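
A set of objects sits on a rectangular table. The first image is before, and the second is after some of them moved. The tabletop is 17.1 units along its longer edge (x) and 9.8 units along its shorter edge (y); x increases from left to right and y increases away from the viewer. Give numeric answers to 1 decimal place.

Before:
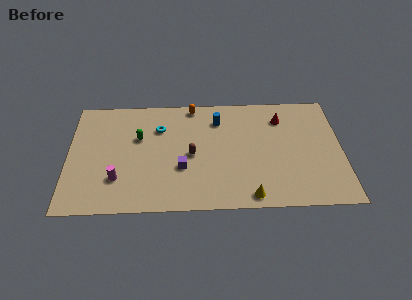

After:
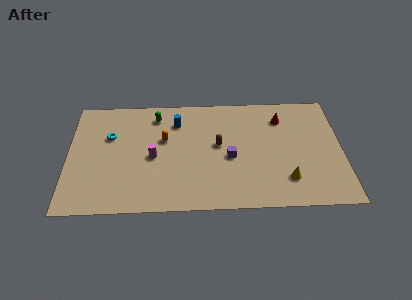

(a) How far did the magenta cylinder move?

2.8

From (3.1, 2.7) to (5.3, 4.5), the magenta cylinder covered √(2.2² + 1.8²) ≈ 2.8 units.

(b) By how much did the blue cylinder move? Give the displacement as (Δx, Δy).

(-2.6, -0.1)

From the two frames, the blue cylinder sits at roughly (9.4, 7.6) before and (6.8, 7.5) after.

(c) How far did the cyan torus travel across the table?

3.2

The cyan torus moved from about (5.7, 7.0) to (2.6, 6.4), a distance of √(3.1² + 0.6²) ≈ 3.2.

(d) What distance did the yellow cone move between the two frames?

2.6

From (11.3, 1.0) to (13.6, 2.3), the yellow cone covered √(2.3² + 1.3²) ≈ 2.6 units.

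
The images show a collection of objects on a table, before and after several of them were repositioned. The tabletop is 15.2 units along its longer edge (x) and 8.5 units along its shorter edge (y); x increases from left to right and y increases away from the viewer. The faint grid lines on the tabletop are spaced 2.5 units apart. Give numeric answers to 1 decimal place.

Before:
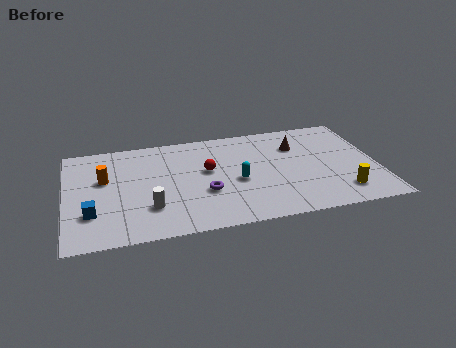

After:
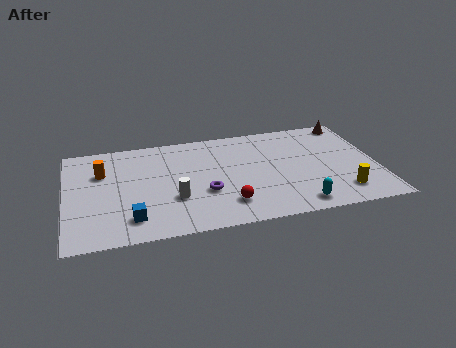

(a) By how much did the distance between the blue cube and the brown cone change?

+1.8

They were about 10.8 units apart before and 12.6 after — 1.8 units further apart.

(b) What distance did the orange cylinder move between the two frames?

0.6

The orange cylinder was near (1.9, 5.2) before and (1.8, 5.8) after, so it travelled √(0.1² + 0.6²) ≈ 0.6 units.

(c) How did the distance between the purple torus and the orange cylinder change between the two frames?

+0.4

Before: roughly 5.2 units apart; after: 5.6. That's 0.4 units further apart.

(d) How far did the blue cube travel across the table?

2.1

The blue cube moved from about (1.2, 2.5) to (3.1, 1.7), a distance of √(1.9² + 0.8²) ≈ 2.1.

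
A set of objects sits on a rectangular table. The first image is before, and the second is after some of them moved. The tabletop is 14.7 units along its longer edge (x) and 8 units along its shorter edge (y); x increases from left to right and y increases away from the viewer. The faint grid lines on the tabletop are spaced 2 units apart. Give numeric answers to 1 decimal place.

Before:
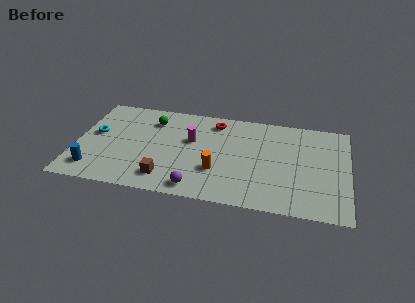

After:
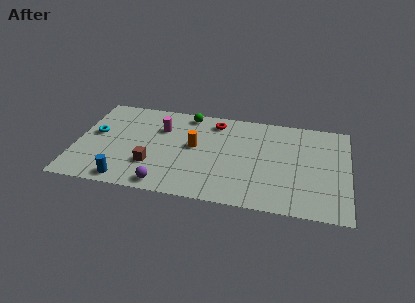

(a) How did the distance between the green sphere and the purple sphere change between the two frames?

+0.4

The distance was about 5.9 in the first image and 6.3 in the second, so they moved 0.4 units further apart.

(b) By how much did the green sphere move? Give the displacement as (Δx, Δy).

(1.9, 0.9)

From the two frames, the green sphere sits at roughly (4.0, 6.2) before and (5.9, 7.1) after.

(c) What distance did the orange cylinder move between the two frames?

2.2

The orange cylinder moved from about (7.7, 2.6) to (6.4, 4.4), a distance of √(1.3² + 1.8²) ≈ 2.2.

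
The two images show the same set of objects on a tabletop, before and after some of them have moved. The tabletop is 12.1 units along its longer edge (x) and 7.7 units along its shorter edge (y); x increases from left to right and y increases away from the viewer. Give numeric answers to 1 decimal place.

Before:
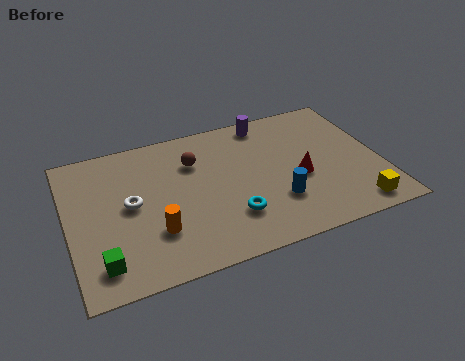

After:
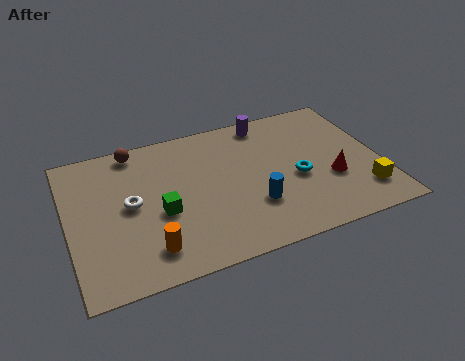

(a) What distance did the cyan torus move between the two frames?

3.0

The cyan torus was near (6.1, 2.1) before and (8.8, 3.3) after, so it travelled √(2.7² + 1.2²) ≈ 3.0 units.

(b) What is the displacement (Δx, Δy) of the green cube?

(2.4, 1.8)

The green cube started near (1.1, 1.4) and ended near (3.5, 3.2).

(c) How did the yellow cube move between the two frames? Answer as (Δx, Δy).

(0.4, 0.7)

The yellow cube started near (10.8, 1.0) and ended near (11.2, 1.7).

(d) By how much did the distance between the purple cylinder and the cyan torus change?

-1.5

Before: roughly 5.1 units apart; after: 3.6. That's 1.5 units closer together.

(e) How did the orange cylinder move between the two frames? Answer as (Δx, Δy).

(-0.3, -0.8)

From the two frames, the orange cylinder sits at roughly (3.2, 2.3) before and (2.9, 1.5) after.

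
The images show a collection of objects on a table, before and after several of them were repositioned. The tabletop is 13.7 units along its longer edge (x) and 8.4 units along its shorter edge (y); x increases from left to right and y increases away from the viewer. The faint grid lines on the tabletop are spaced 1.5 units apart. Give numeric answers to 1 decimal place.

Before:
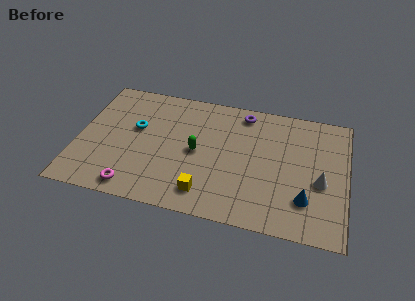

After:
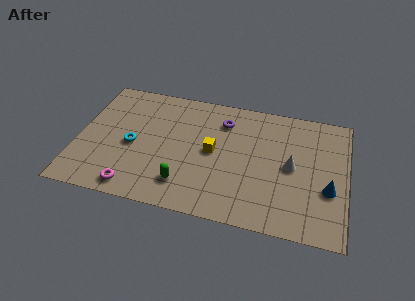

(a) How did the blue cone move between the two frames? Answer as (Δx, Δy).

(1.1, 0.9)

The blue cone started near (11.7, 2.2) and ended near (12.8, 3.1).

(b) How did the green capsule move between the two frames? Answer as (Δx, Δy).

(-0.5, -2.3)

The green capsule was at about (6.1, 4.1) and moved to about (5.6, 1.8).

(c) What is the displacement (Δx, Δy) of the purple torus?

(-1.0, -0.8)

The purple torus was at about (8.3, 7.3) and moved to about (7.3, 6.5).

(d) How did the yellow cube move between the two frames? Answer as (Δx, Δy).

(0.2, 2.8)

From the two frames, the yellow cube sits at roughly (6.7, 1.5) before and (6.9, 4.3) after.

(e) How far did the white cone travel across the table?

1.7

The white cone was near (12.4, 3.5) before and (10.9, 4.2) after, so it travelled √(1.5² + 0.7²) ≈ 1.7 units.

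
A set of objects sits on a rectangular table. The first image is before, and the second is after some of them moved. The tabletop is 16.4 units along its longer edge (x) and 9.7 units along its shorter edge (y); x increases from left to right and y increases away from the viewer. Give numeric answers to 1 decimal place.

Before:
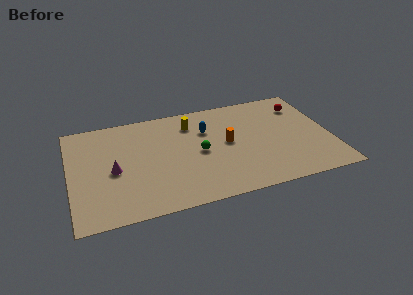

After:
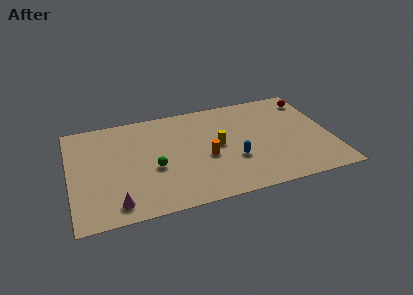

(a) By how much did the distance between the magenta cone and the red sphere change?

+1.8

Before: roughly 12.6 units apart; after: 14.4. That's 1.8 units further apart.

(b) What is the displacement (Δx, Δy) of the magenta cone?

(0.0, -3.0)

The magenta cone started near (2.7, 4.4) and ended near (2.7, 1.4).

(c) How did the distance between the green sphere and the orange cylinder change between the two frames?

+1.5

They were about 1.8 units apart before and 3.3 after — 1.5 units further apart.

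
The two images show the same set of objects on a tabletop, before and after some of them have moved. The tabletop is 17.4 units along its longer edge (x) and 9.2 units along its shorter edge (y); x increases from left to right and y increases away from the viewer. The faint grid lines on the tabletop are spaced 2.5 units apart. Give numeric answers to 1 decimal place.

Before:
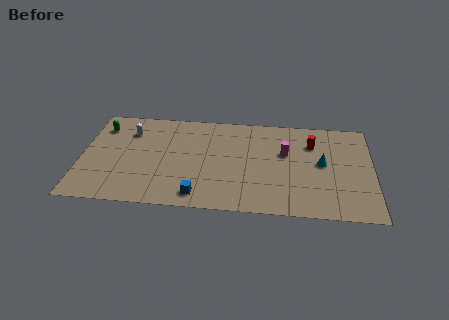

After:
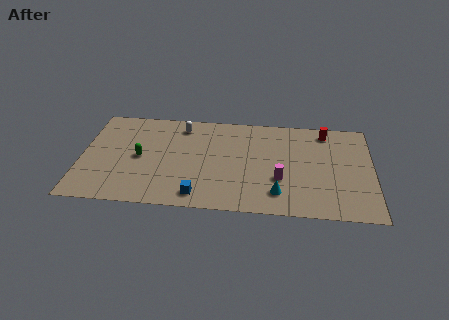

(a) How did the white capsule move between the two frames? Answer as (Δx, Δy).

(3.1, 0.8)

From the two frames, the white capsule sits at roughly (2.8, 6.9) before and (5.9, 7.7) after.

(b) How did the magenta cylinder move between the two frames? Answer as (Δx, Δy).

(-0.3, -2.5)

The magenta cylinder was at about (12.2, 5.7) and moved to about (11.9, 3.2).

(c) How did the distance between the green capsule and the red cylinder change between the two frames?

-1.1

The distance was about 12.7 in the first image and 11.6 in the second, so they moved 1.1 units closer together.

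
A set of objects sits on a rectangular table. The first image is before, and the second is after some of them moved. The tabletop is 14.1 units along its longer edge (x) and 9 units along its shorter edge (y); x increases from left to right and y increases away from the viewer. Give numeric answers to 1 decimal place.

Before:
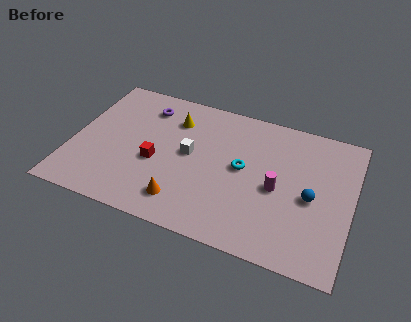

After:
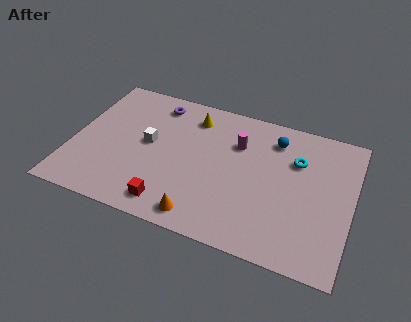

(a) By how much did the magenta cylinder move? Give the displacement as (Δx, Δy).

(-2.2, 2.2)

From the two frames, the magenta cylinder sits at roughly (10.4, 4.1) before and (8.2, 6.3) after.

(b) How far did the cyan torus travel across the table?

3.0

The cyan torus was near (8.6, 4.8) before and (11.2, 6.2) after, so it travelled √(2.6² + 1.4²) ≈ 3.0 units.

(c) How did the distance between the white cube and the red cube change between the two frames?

+1.9

The distance was about 1.9 in the first image and 3.8 in the second, so they moved 1.9 units further apart.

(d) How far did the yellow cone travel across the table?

1.0

From (4.9, 6.8) to (5.8, 7.3), the yellow cone covered √(0.9² + 0.5²) ≈ 1.0 units.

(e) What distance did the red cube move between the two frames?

2.6

From (4.3, 3.7) to (5.3, 1.3), the red cube covered √(1.0² + 2.4²) ≈ 2.6 units.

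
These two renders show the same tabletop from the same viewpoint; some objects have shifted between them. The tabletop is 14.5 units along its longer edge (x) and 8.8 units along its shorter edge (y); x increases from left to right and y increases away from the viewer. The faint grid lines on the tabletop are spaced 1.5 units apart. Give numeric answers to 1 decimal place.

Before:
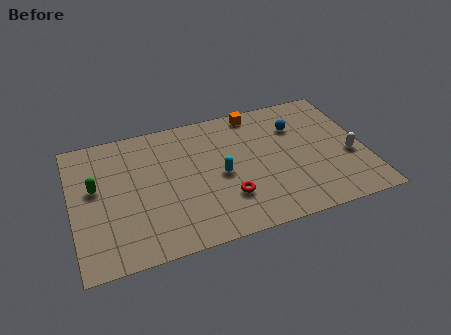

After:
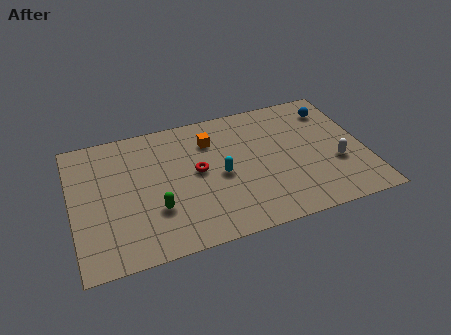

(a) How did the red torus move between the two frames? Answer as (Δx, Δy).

(-1.3, 2.2)

From the two frames, the red torus sits at roughly (7.5, 2.5) before and (6.2, 4.7) after.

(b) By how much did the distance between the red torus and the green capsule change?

-3.9

They were about 6.8 units apart before and 2.9 after — 3.9 units closer together.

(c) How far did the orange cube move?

2.7

The orange cube was near (9.4, 7.9) before and (7.0, 6.6) after, so it travelled √(2.4² + 1.3²) ≈ 2.7 units.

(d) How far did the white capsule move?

0.8

The white capsule moved from about (13.7, 3.5) to (13.0, 3.2), a distance of √(0.7² + 0.3²) ≈ 0.8.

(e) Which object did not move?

the cyan capsule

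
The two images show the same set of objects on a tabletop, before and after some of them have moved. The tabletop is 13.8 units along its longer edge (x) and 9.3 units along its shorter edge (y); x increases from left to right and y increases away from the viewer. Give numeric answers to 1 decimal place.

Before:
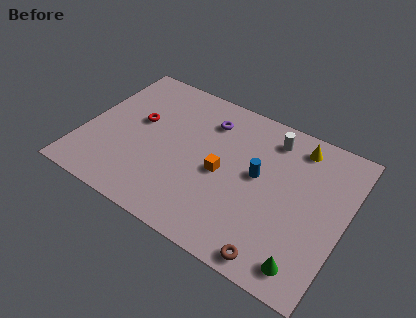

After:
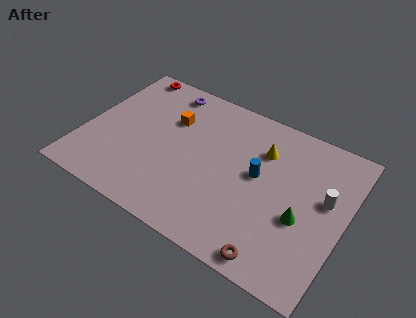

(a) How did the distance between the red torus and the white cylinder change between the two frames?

+4.4

Before: roughly 7.2 units apart; after: 11.6. That's 4.4 units further apart.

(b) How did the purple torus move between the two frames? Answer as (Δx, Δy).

(-2.5, 0.9)

From the two frames, the purple torus sits at roughly (6.2, 7.2) before and (3.7, 8.1) after.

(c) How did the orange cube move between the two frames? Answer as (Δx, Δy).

(-3.1, 2.0)

The orange cube was at about (7.4, 4.3) and moved to about (4.3, 6.3).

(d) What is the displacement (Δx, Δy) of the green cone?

(-0.6, 2.4)

From the two frames, the green cone sits at roughly (12.3, 1.3) before and (11.7, 3.7) after.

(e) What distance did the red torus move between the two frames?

3.3

From (2.7, 5.4) to (1.5, 8.5), the red torus covered √(1.2² + 3.1²) ≈ 3.3 units.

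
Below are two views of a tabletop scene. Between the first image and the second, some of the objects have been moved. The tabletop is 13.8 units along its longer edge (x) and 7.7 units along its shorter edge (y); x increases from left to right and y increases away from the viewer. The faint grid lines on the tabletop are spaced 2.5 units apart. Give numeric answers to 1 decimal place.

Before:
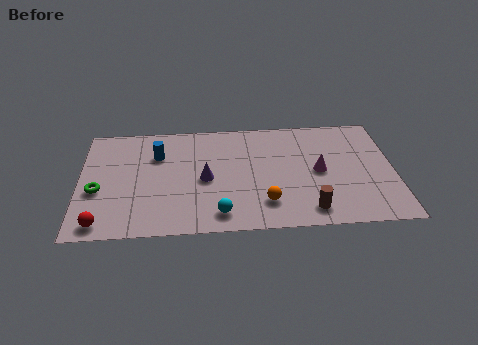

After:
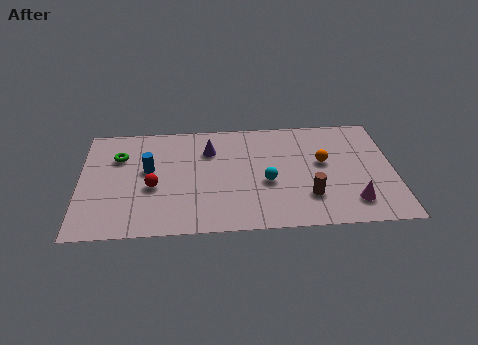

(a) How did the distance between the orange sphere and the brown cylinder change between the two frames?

+0.4

The distance was about 2.0 in the first image and 2.4 in the second, so they moved 0.4 units further apart.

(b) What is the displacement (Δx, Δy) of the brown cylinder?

(0.0, 0.9)

From the two frames, the brown cylinder sits at roughly (10.0, 1.2) before and (10.0, 2.1) after.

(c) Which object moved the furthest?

the orange sphere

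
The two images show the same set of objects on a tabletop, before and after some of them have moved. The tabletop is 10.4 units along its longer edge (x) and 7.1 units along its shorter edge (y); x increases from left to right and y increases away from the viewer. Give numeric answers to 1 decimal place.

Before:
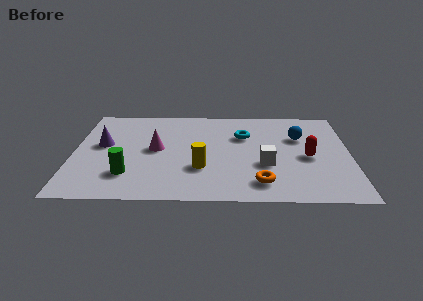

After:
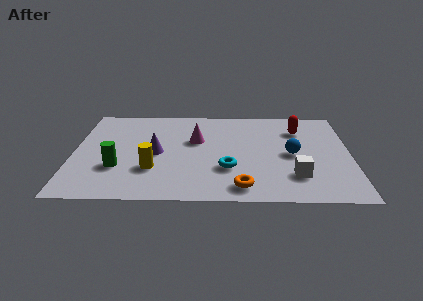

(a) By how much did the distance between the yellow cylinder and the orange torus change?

+1.1

They were about 2.4 units apart before and 3.5 after — 1.1 units further apart.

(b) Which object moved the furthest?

the cyan torus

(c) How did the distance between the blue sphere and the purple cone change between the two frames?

-2.3

They were about 7.4 units apart before and 5.1 after — 2.3 units closer together.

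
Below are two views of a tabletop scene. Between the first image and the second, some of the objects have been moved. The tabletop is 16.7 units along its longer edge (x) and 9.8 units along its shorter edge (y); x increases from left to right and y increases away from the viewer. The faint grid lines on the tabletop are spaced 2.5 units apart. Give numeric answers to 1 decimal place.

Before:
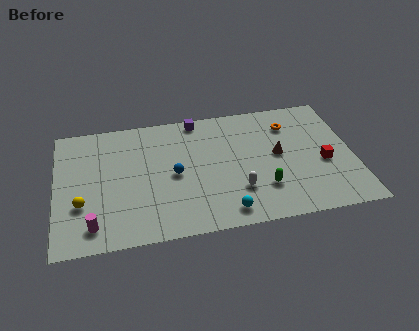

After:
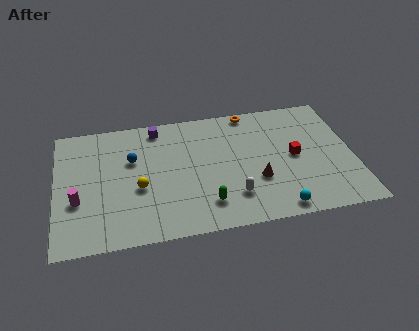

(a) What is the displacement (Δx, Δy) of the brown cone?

(-1.3, -1.8)

From the two frames, the brown cone sits at roughly (12.5, 5.2) before and (11.2, 3.4) after.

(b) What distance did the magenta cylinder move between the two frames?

2.2

The magenta cylinder moved from about (2.0, 1.6) to (1.2, 3.6), a distance of √(0.8² + 2.0²) ≈ 2.2.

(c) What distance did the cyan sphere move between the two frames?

2.9

The cyan sphere was near (9.3, 1.3) before and (12.2, 1.0) after, so it travelled √(2.9² + 0.3²) ≈ 2.9 units.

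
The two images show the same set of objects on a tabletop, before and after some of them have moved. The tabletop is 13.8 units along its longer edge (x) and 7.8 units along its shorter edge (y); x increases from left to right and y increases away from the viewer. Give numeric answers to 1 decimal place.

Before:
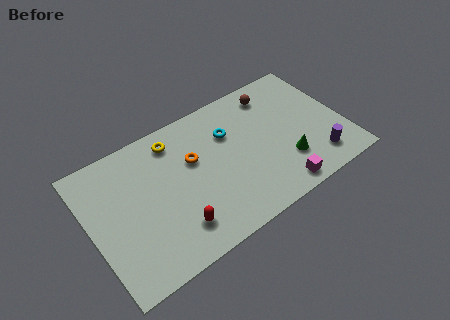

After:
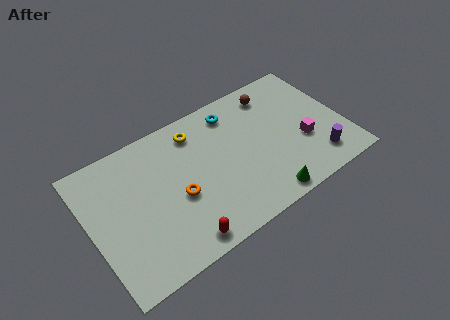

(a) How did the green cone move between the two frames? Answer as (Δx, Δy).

(-1.5, -1.4)

The green cone started near (10.4, 2.2) and ended near (8.9, 0.8).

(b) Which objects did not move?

the purple cylinder and the brown sphere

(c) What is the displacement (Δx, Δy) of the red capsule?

(0.1, -0.8)

From the two frames, the red capsule sits at roughly (4.2, 1.7) before and (4.3, 0.9) after.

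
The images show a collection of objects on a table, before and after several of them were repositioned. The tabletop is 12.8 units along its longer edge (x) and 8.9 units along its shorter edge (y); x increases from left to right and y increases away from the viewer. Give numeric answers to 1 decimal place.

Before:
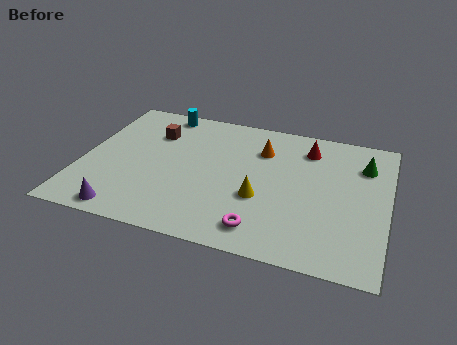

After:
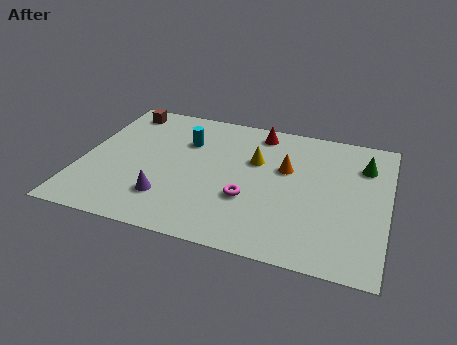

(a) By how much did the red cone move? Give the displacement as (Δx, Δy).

(-2.1, 0.6)

The red cone started near (9.3, 7.1) and ended near (7.2, 7.7).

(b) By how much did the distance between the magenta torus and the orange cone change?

-2.3

They were about 5.1 units apart before and 2.8 after — 2.3 units closer together.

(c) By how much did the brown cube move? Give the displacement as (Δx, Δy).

(-1.5, 1.3)

The brown cube started near (2.8, 6.4) and ended near (1.3, 7.7).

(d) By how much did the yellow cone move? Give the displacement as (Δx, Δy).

(-0.4, 2.4)

The yellow cone was at about (7.6, 3.3) and moved to about (7.2, 5.7).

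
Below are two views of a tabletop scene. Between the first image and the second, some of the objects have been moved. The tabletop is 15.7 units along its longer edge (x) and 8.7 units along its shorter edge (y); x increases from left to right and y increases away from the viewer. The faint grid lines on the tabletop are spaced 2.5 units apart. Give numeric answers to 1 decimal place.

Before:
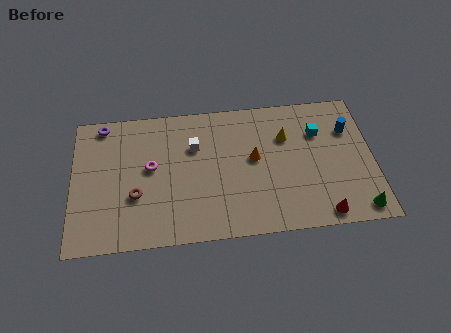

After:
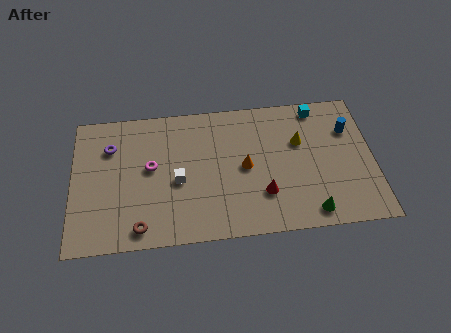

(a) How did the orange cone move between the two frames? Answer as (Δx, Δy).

(-0.5, -0.5)

The orange cone was at about (9.5, 4.8) and moved to about (9.0, 4.3).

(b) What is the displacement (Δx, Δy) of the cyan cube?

(0.0, 1.6)

The cyan cube was at about (12.9, 6.1) and moved to about (12.9, 7.7).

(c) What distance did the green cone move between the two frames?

2.5

From (14.8, 1.0) to (12.3, 1.1), the green cone covered √(2.5² + 0.1²) ≈ 2.5 units.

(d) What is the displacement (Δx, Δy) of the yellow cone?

(0.7, -0.4)

The yellow cone was at about (11.2, 6.0) and moved to about (11.9, 5.6).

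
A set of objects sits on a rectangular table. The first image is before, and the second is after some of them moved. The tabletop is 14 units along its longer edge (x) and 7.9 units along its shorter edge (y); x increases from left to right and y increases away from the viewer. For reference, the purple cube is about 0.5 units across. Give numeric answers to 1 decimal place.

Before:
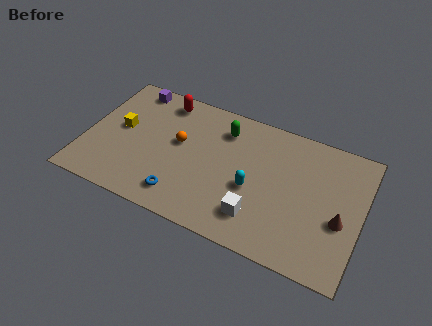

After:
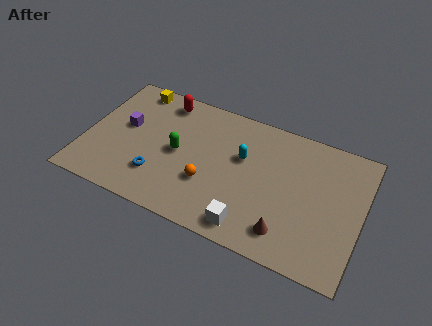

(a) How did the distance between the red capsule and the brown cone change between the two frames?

-1.4

The distance was about 10.1 in the first image and 8.7 in the second, so they moved 1.4 units closer together.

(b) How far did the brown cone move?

3.0

The brown cone moved from about (13.0, 3.2) to (10.5, 1.5), a distance of √(2.5² + 1.7²) ≈ 3.0.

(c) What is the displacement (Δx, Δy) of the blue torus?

(-1.3, 0.7)

The blue torus started near (5.2, 1.4) and ended near (3.9, 2.1).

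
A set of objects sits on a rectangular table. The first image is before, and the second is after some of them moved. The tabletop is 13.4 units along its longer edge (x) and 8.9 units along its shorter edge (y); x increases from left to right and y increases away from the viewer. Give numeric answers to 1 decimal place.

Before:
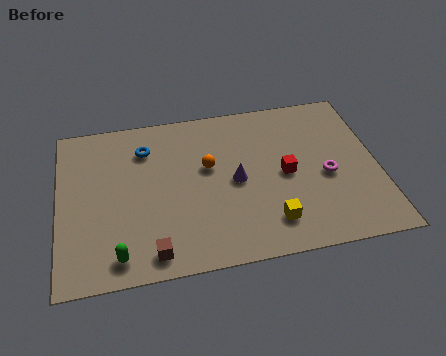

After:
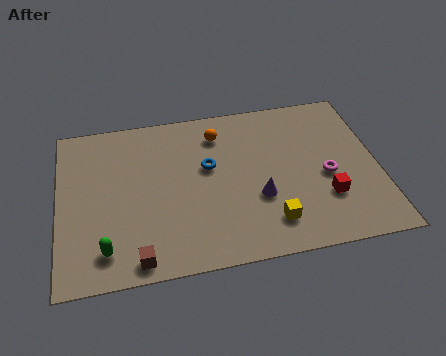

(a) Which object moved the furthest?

the blue torus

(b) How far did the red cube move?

2.3

The red cube was near (9.5, 4.3) before and (11.1, 2.7) after, so it travelled √(1.6² + 1.6²) ≈ 2.3 units.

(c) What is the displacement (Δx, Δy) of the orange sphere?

(0.5, 1.8)

The orange sphere was at about (6.3, 5.3) and moved to about (6.8, 7.1).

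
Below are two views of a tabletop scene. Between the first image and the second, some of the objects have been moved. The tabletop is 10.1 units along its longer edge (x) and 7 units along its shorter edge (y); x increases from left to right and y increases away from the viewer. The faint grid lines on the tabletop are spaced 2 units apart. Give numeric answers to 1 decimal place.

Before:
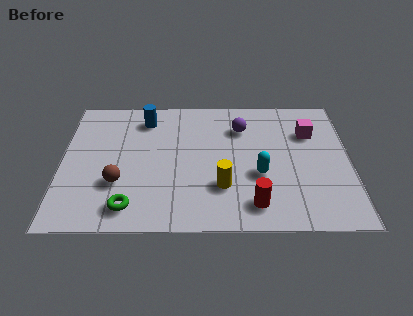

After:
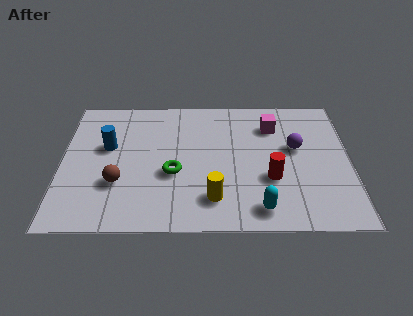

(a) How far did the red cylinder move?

1.4

The red cylinder was near (6.7, 1.2) before and (7.3, 2.5) after, so it travelled √(0.6² + 1.3²) ≈ 1.4 units.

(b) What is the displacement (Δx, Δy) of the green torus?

(1.5, 1.7)

The green torus started near (2.4, 1.1) and ended near (3.9, 2.8).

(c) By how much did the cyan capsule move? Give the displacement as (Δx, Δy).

(0.0, -1.7)

The cyan capsule started near (6.9, 2.7) and ended near (6.9, 1.0).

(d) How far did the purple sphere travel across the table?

2.2

The purple sphere was near (6.3, 5.2) before and (8.2, 4.1) after, so it travelled √(1.9² + 1.1²) ≈ 2.2 units.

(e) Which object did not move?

the brown sphere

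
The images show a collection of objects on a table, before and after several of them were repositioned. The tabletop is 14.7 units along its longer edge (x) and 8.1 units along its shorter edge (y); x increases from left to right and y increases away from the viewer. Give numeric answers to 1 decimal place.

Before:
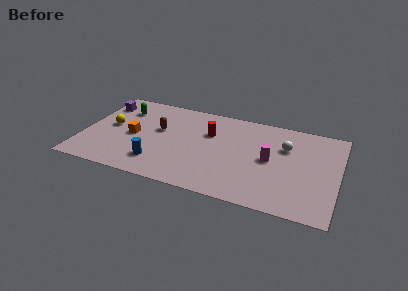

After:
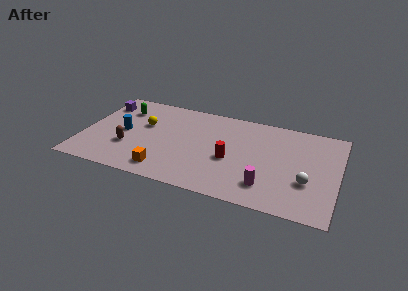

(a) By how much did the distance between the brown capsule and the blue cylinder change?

-1.6

The distance was about 3.0 in the first image and 1.4 in the second, so they moved 1.6 units closer together.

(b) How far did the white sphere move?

3.0

The white sphere moved from about (11.6, 5.5) to (13.0, 2.8), a distance of √(1.4² + 2.7²) ≈ 3.0.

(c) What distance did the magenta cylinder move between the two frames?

2.3

The magenta cylinder was near (10.8, 4.1) before and (10.8, 1.8) after, so it travelled √(0.0² + 2.3²) ≈ 2.3 units.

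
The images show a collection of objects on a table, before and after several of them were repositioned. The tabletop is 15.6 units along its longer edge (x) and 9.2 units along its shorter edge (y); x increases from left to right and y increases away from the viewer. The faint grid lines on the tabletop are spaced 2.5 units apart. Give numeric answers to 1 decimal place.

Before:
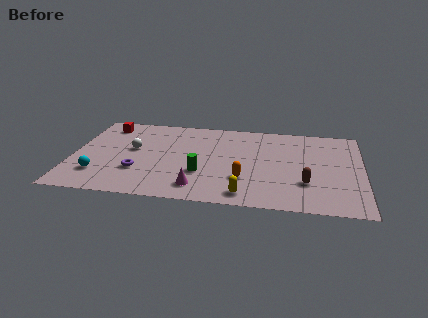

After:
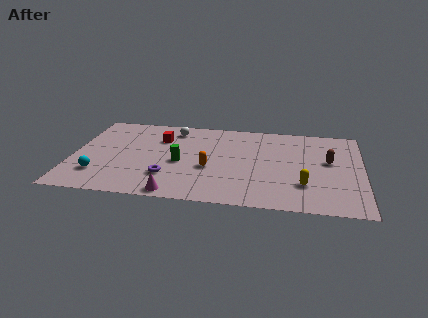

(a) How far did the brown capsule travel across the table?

2.8

From (12.6, 2.8) to (13.8, 5.3), the brown capsule covered √(1.2² + 2.5²) ≈ 2.8 units.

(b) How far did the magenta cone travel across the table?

1.4

The magenta cone was near (6.9, 1.6) before and (5.7, 0.8) after, so it travelled √(1.2² + 0.8²) ≈ 1.4 units.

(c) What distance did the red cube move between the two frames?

3.2

The red cube was near (1.6, 7.7) before and (4.6, 6.6) after, so it travelled √(3.0² + 1.1²) ≈ 3.2 units.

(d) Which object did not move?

the cyan sphere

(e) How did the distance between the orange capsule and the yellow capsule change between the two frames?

+3.6

The distance was about 1.6 in the first image and 5.2 in the second, so they moved 3.6 units further apart.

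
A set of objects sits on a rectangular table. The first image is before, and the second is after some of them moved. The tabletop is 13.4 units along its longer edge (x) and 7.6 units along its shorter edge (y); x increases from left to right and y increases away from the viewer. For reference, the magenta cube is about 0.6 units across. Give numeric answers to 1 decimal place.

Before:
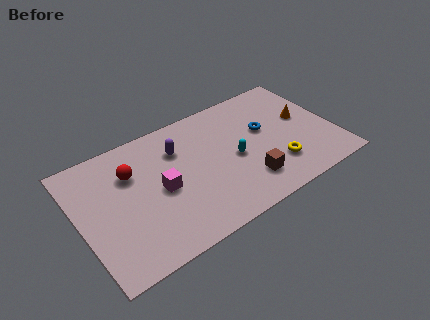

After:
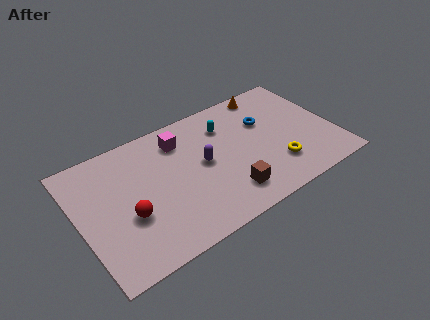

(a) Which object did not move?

the yellow torus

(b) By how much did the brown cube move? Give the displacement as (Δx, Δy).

(-1.1, -0.2)

The brown cube was at about (8.5, 1.8) and moved to about (7.4, 1.6).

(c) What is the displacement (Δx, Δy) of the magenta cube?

(1.4, 2.4)

The magenta cube started near (4.2, 3.6) and ended near (5.6, 6.0).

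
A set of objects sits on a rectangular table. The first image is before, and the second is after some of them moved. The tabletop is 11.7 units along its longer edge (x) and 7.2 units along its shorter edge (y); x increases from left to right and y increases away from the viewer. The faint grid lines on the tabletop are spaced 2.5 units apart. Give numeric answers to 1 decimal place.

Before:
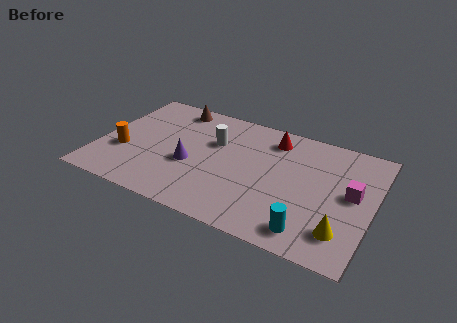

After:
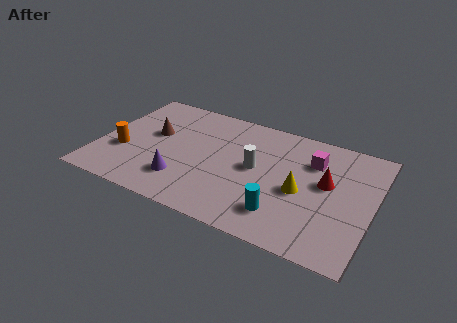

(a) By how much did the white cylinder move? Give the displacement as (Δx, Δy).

(1.9, -0.9)

The white cylinder started near (4.8, 4.7) and ended near (6.7, 3.8).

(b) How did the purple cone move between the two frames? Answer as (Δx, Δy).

(-0.2, -1.1)

The purple cone was at about (4.0, 2.9) and moved to about (3.8, 1.8).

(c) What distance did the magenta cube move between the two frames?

2.2

The magenta cube moved from about (10.8, 3.9) to (9.0, 5.2), a distance of √(1.8² + 1.3²) ≈ 2.2.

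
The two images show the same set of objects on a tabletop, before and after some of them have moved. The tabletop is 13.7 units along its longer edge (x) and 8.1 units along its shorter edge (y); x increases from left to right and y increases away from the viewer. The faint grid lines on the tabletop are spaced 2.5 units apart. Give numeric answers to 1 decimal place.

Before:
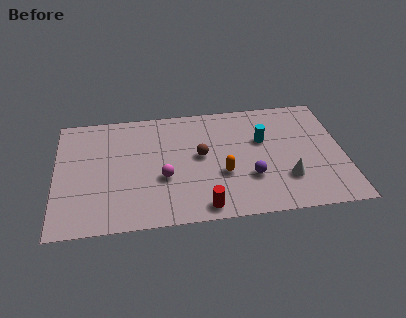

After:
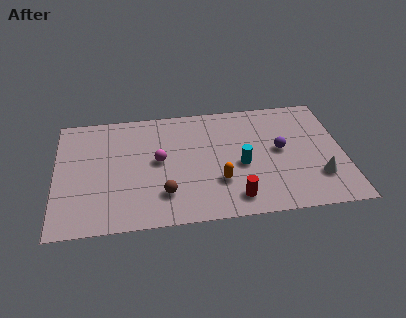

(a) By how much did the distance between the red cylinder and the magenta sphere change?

+1.8

Before: roughly 2.8 units apart; after: 4.6. That's 1.8 units further apart.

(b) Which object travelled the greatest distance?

the brown sphere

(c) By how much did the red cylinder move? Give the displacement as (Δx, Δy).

(1.5, 0.4)

The red cylinder was at about (6.9, 0.9) and moved to about (8.4, 1.3).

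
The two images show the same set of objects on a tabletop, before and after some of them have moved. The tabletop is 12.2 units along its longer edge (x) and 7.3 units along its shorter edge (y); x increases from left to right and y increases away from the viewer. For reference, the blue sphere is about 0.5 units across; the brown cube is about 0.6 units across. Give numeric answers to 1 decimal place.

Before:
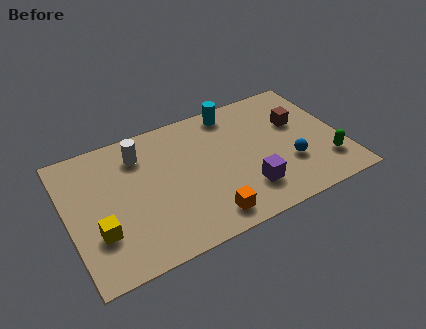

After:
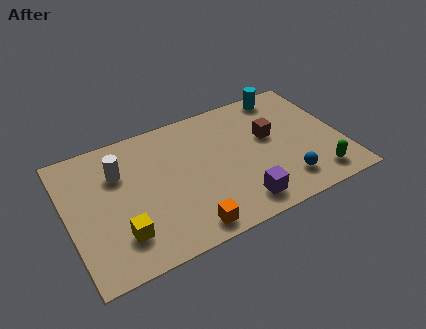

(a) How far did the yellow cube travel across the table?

1.0

From (1.2, 2.3) to (2.1, 1.8), the yellow cube covered √(0.9² + 0.5²) ≈ 1.0 units.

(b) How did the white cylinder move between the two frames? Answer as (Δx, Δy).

(-1.0, -0.6)

The white cylinder started near (3.4, 5.7) and ended near (2.4, 5.1).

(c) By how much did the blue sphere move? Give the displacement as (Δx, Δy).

(-0.3, -0.9)

The blue sphere was at about (9.7, 2.4) and moved to about (9.4, 1.5).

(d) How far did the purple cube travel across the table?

0.7

The purple cube moved from about (7.7, 1.8) to (7.3, 1.2), a distance of √(0.4² + 0.6²) ≈ 0.7.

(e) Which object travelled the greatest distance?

the cyan cylinder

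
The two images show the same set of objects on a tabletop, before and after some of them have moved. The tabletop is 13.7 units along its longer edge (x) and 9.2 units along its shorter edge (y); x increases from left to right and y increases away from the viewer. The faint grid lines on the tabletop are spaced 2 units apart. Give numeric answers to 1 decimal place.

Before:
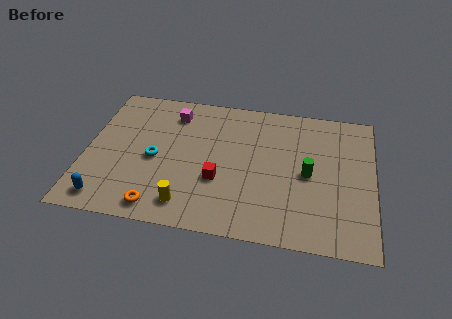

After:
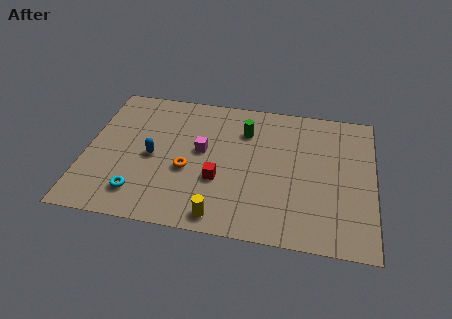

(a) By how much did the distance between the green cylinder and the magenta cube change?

-4.6

Before: roughly 7.2 units apart; after: 2.6. That's 4.6 units closer together.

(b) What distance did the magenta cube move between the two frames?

2.7

The magenta cube was near (4.0, 7.4) before and (5.5, 5.1) after, so it travelled √(1.5² + 2.3²) ≈ 2.7 units.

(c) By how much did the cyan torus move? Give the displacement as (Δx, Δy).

(-0.6, -2.4)

From the two frames, the cyan torus sits at roughly (3.3, 4.2) before and (2.7, 1.8) after.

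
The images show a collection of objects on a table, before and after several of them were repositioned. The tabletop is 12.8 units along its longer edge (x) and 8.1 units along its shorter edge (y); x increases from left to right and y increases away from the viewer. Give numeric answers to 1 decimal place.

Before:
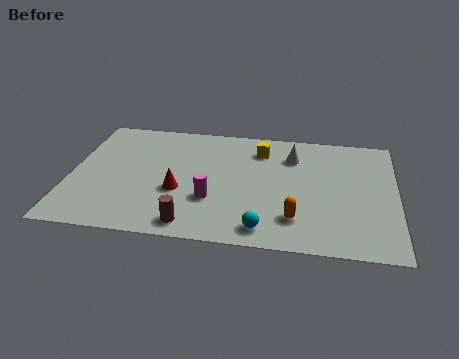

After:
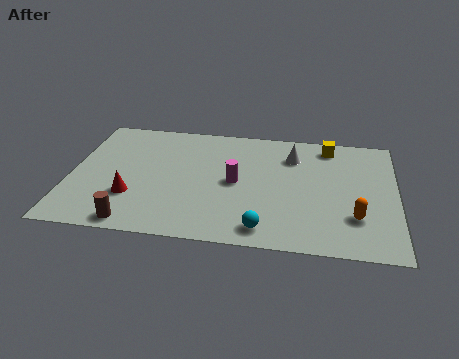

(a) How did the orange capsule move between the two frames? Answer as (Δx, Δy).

(2.3, 0.4)

From the two frames, the orange capsule sits at roughly (8.9, 1.9) before and (11.2, 2.3) after.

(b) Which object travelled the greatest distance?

the yellow cube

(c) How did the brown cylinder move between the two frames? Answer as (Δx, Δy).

(-2.2, -0.2)

The brown cylinder was at about (4.9, 1.0) and moved to about (2.7, 0.8).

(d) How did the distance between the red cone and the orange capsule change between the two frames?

+3.9

The distance was about 4.8 in the first image and 8.7 in the second, so they moved 3.9 units further apart.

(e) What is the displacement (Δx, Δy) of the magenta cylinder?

(0.9, 1.3)

From the two frames, the magenta cylinder sits at roughly (5.6, 2.7) before and (6.5, 4.0) after.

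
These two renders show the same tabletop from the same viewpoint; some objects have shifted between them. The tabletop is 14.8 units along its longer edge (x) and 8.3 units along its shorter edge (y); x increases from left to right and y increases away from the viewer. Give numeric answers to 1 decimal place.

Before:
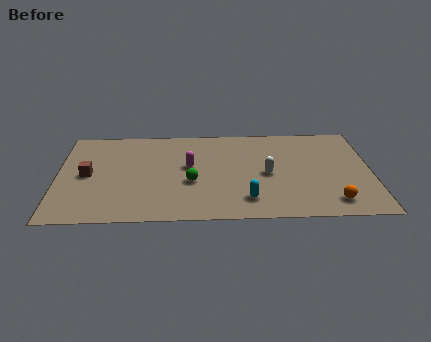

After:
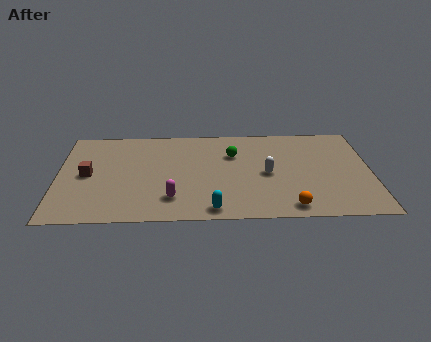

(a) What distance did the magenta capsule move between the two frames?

2.9

The magenta capsule moved from about (6.2, 4.7) to (5.4, 1.9), a distance of √(0.8² + 2.8²) ≈ 2.9.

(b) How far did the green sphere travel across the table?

3.1

The green sphere was near (6.3, 3.3) before and (8.3, 5.7) after, so it travelled √(2.0² + 2.4²) ≈ 3.1 units.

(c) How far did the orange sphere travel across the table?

2.0

From (12.9, 1.4) to (10.9, 1.0), the orange sphere covered √(2.0² + 0.4²) ≈ 2.0 units.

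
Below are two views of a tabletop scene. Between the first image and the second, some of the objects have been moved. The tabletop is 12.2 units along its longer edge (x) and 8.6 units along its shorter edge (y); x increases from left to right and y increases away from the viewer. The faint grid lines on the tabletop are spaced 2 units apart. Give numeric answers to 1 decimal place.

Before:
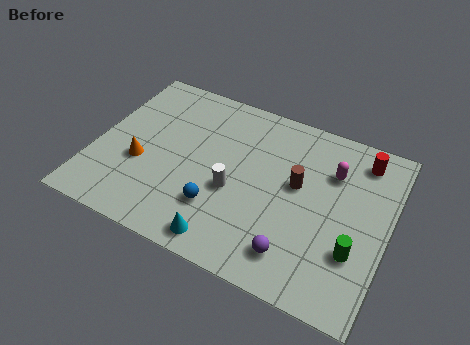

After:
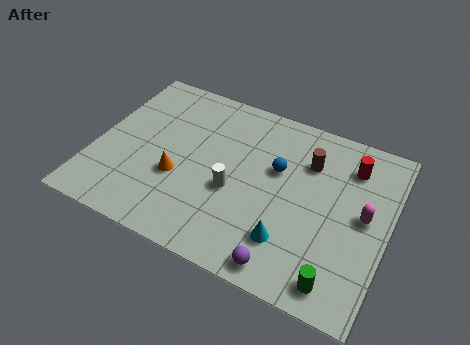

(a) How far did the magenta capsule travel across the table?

2.2

From (9.7, 6.1) to (11.2, 4.5), the magenta capsule covered √(1.5² + 1.6²) ≈ 2.2 units.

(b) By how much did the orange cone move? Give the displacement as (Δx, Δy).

(1.6, -0.1)

The orange cone started near (2.0, 3.3) and ended near (3.6, 3.2).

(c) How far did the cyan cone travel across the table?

2.7

The cyan cone was near (5.9, 1.0) before and (8.4, 2.1) after, so it travelled √(2.5² + 1.1²) ≈ 2.7 units.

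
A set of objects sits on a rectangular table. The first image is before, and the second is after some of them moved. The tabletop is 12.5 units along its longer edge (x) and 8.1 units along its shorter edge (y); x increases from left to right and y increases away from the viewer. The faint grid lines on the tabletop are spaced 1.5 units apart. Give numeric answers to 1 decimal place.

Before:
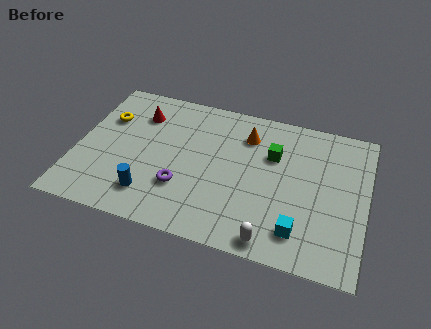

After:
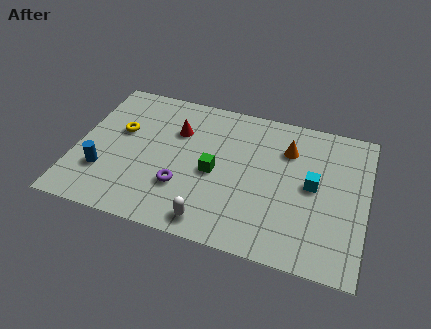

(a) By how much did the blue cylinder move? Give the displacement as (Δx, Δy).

(-2.1, 0.7)

The blue cylinder was at about (3.4, 1.7) and moved to about (1.3, 2.4).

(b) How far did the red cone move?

1.8

The red cone was near (2.5, 6.1) before and (4.2, 5.6) after, so it travelled √(1.7² + 0.5²) ≈ 1.8 units.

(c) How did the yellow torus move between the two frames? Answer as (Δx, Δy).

(0.7, -0.6)

The yellow torus started near (1.1, 5.5) and ended near (1.8, 4.9).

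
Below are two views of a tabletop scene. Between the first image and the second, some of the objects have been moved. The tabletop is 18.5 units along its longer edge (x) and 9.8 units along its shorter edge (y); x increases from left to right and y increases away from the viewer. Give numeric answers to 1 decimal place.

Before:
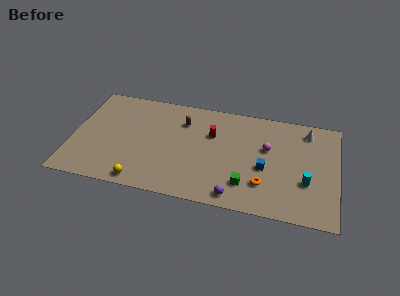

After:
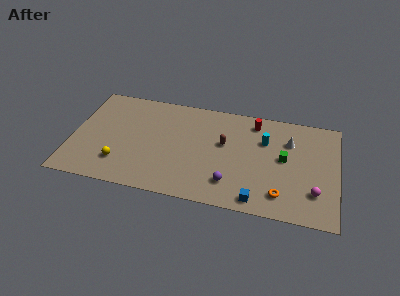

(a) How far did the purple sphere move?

1.2

The purple sphere was near (11.6, 1.1) before and (11.2, 2.2) after, so it travelled √(0.4² + 1.1²) ≈ 1.2 units.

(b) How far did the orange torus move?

1.4

The orange torus moved from about (13.5, 2.6) to (14.7, 1.9), a distance of √(1.2² + 0.7²) ≈ 1.4.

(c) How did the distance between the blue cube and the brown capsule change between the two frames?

-1.4

Before: roughly 6.7 units apart; after: 5.3. That's 1.4 units closer together.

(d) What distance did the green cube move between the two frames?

3.9

The green cube was near (12.3, 2.3) before and (14.8, 5.3) after, so it travelled √(2.5² + 3.0²) ≈ 3.9 units.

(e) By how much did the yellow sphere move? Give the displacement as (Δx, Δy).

(-1.6, 1.4)

From the two frames, the yellow sphere sits at roughly (5.1, 1.0) before and (3.5, 2.4) after.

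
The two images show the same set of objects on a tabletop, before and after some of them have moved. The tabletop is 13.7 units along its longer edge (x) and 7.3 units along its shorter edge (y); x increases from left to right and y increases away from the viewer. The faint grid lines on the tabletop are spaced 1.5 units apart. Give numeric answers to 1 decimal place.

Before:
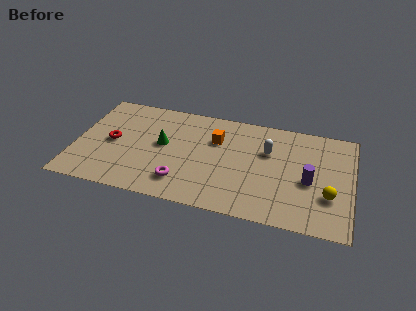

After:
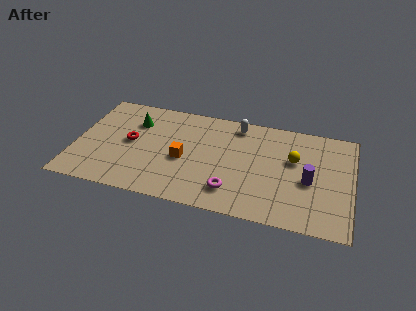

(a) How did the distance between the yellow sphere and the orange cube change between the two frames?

-0.7

The distance was about 6.3 in the first image and 5.6 in the second, so they moved 0.7 units closer together.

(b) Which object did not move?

the purple cylinder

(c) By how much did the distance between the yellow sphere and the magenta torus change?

-3.1

They were about 7.2 units apart before and 4.1 after — 3.1 units closer together.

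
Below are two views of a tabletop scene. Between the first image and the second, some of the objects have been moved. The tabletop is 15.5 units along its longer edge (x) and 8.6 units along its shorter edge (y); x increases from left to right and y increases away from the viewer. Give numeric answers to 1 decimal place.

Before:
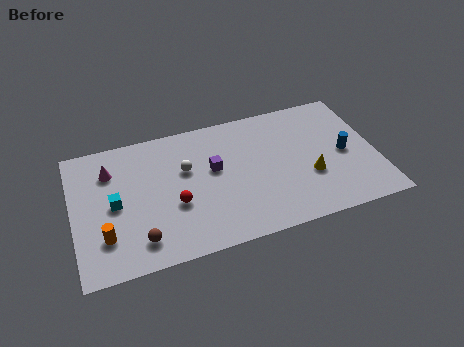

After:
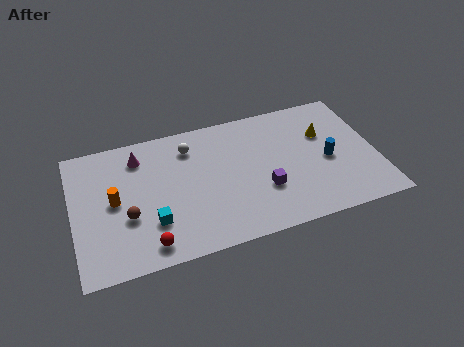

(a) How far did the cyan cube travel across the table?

2.5

From (2.1, 4.2) to (3.9, 2.5), the cyan cube covered √(1.8² + 1.7²) ≈ 2.5 units.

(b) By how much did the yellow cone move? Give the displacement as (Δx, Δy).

(1.0, 2.6)

From the two frames, the yellow cone sits at roughly (12.0, 3.1) before and (13.0, 5.7) after.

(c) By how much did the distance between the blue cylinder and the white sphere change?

-0.7

The distance was about 8.2 in the first image and 7.5 in the second, so they moved 0.7 units closer together.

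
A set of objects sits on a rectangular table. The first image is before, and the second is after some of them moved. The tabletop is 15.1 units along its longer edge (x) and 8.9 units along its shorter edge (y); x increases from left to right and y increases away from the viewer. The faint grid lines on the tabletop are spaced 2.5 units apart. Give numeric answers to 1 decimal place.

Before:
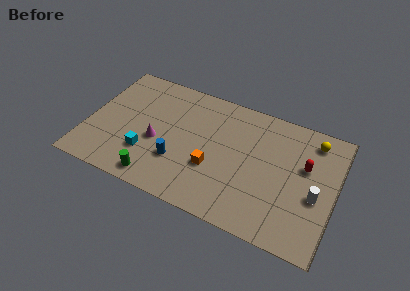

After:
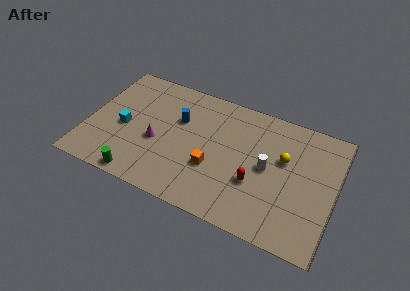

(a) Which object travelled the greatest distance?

the red capsule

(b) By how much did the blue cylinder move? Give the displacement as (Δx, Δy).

(-0.3, 3.0)

The blue cylinder started near (5.7, 2.8) and ended near (5.4, 5.8).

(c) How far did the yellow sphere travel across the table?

2.6

From (13.5, 7.5) to (11.9, 5.5), the yellow sphere covered √(1.6² + 2.0²) ≈ 2.6 units.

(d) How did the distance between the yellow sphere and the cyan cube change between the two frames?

-1.1

They were about 10.9 units apart before and 9.8 after — 1.1 units closer together.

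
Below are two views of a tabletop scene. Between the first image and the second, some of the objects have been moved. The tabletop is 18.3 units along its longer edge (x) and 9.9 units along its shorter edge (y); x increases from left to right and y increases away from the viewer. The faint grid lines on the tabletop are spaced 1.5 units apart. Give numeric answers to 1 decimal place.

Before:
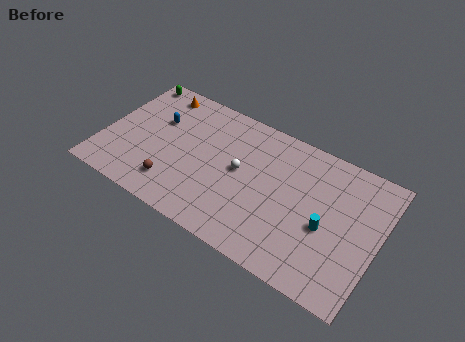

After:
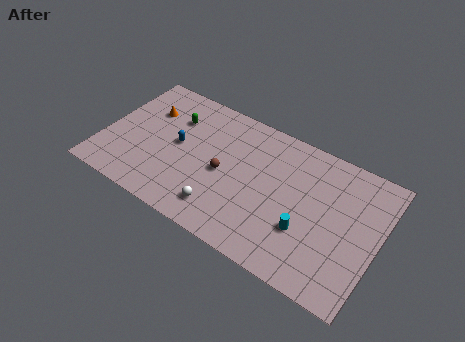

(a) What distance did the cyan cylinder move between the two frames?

1.5

The cyan cylinder was near (15.0, 4.2) before and (13.8, 3.3) after, so it travelled √(1.2² + 0.9²) ≈ 1.5 units.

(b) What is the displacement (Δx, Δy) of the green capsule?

(3.2, -1.8)

The green capsule started near (1.1, 8.9) and ended near (4.3, 7.1).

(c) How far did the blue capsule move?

2.0

The blue capsule was near (3.3, 6.4) before and (4.9, 5.2) after, so it travelled √(1.6² + 1.2²) ≈ 2.0 units.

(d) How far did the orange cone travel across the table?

1.7

From (2.9, 8.6) to (2.5, 6.9), the orange cone covered √(0.4² + 1.7²) ≈ 1.7 units.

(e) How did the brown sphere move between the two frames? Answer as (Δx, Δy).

(3.0, 2.5)

The brown sphere started near (5.1, 2.1) and ended near (8.1, 4.6).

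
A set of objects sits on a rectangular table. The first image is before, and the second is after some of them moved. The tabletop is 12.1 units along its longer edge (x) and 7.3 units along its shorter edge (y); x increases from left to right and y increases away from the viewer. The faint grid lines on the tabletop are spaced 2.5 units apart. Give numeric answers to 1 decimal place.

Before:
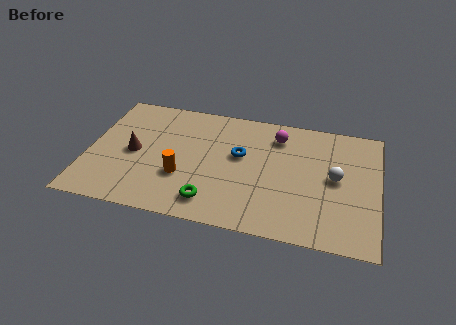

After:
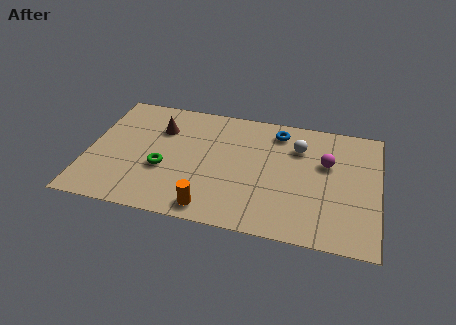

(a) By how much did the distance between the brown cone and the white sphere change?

-2.6

They were about 8.4 units apart before and 5.8 after — 2.6 units closer together.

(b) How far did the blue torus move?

2.3

The blue torus was near (6.3, 4.3) before and (7.8, 6.1) after, so it travelled √(1.5² + 1.8²) ≈ 2.3 units.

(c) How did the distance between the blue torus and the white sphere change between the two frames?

-2.8

The distance was about 4.0 in the first image and 1.2 in the second, so they moved 2.8 units closer together.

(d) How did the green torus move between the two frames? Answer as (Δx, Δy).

(-2.1, 1.5)

The green torus started near (5.3, 1.3) and ended near (3.2, 2.8).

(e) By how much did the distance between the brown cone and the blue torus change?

+0.5

The distance was about 4.5 in the first image and 5.0 in the second, so they moved 0.5 units further apart.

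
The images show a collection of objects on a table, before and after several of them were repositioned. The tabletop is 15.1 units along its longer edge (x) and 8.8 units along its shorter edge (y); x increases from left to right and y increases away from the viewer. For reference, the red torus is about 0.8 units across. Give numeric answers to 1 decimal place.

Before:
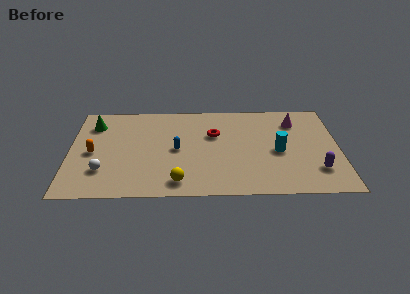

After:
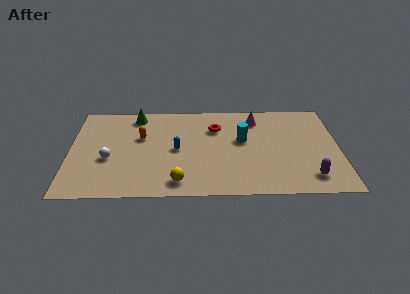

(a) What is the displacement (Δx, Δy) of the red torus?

(0.1, 0.6)

From the two frames, the red torus sits at roughly (8.1, 5.7) before and (8.2, 6.3) after.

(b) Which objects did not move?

the yellow sphere and the blue capsule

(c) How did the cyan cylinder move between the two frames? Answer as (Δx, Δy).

(-2.0, 1.1)

The cyan cylinder was at about (11.7, 4.0) and moved to about (9.7, 5.1).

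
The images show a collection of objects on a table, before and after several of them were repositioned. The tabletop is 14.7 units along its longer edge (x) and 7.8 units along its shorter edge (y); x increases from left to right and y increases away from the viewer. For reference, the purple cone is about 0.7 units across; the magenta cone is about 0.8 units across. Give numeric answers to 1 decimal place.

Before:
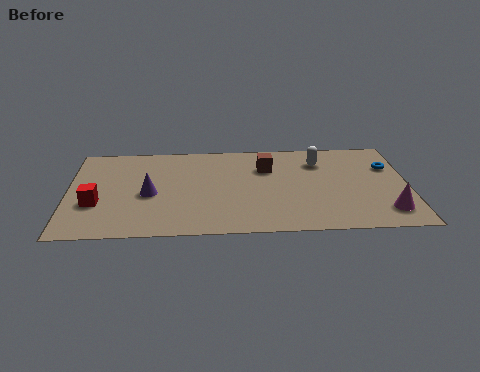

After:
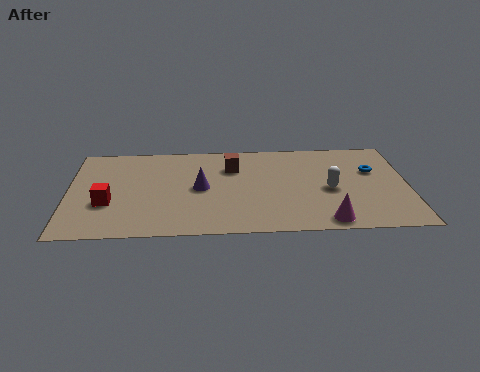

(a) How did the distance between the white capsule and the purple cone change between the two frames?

-2.2

The distance was about 7.8 in the first image and 5.6 in the second, so they moved 2.2 units closer together.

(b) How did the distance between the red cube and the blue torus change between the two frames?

-1.2

They were about 12.9 units apart before and 11.7 after — 1.2 units closer together.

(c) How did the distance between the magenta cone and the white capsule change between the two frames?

-2.5

Before: roughly 5.1 units apart; after: 2.6. That's 2.5 units closer together.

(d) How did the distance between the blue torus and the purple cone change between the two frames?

-3.0

Before: roughly 10.6 units apart; after: 7.6. That's 3.0 units closer together.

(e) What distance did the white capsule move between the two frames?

2.4

The white capsule was near (10.9, 5.9) before and (11.3, 3.5) after, so it travelled √(0.4² + 2.4²) ≈ 2.4 units.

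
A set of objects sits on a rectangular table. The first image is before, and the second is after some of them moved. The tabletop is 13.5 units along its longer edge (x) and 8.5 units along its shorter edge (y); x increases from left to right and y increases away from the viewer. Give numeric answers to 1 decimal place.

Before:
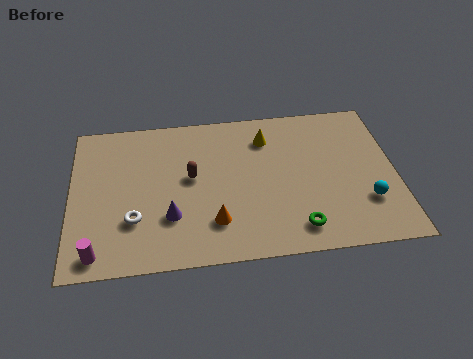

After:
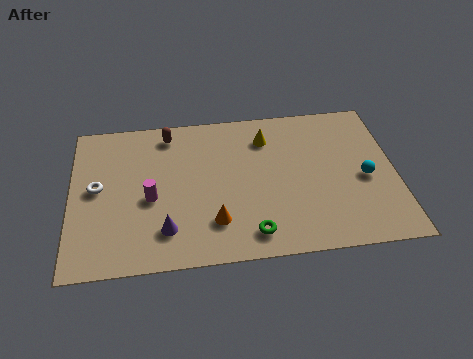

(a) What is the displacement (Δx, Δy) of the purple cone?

(-0.2, -0.7)

The purple cone started near (4.1, 2.6) and ended near (3.9, 1.9).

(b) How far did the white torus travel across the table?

2.4

From (2.6, 2.6) to (1.1, 4.5), the white torus covered √(1.5² + 1.9²) ≈ 2.4 units.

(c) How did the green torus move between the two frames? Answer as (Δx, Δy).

(-1.9, -0.1)

The green torus was at about (9.3, 1.4) and moved to about (7.4, 1.3).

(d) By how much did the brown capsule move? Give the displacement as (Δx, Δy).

(-0.9, 2.6)

The brown capsule was at about (5.0, 4.7) and moved to about (4.1, 7.3).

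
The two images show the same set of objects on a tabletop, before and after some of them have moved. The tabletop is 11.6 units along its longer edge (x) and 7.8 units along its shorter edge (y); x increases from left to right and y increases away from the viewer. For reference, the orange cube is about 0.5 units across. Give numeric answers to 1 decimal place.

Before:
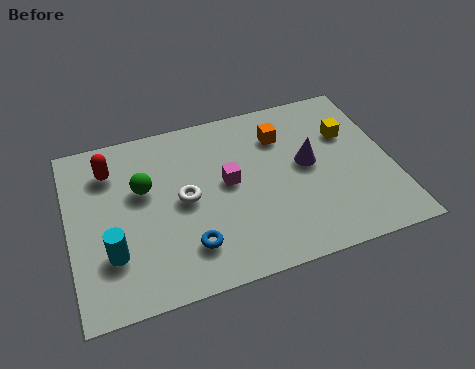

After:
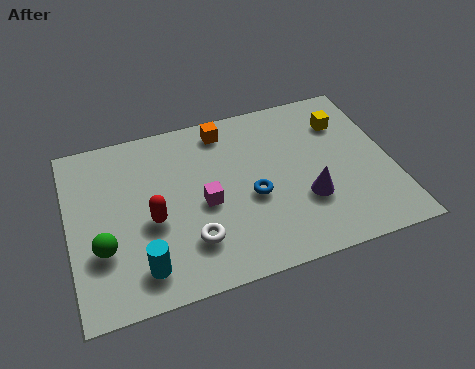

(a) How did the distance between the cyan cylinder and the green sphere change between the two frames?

-1.0

They were about 2.8 units apart before and 1.8 after — 1.0 units closer together.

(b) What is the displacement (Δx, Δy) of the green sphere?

(-1.6, -2.2)

The green sphere was at about (2.7, 4.8) and moved to about (1.1, 2.6).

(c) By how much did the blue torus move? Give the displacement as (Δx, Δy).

(2.4, 1.5)

The blue torus started near (4.1, 1.8) and ended near (6.5, 3.3).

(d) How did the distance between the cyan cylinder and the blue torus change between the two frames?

+1.8

They were about 2.7 units apart before and 4.5 after — 1.8 units further apart.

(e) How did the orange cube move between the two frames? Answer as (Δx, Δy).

(-2.0, 0.9)

From the two frames, the orange cube sits at roughly (7.8, 5.8) before and (5.8, 6.7) after.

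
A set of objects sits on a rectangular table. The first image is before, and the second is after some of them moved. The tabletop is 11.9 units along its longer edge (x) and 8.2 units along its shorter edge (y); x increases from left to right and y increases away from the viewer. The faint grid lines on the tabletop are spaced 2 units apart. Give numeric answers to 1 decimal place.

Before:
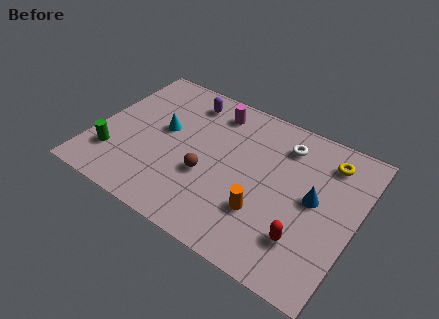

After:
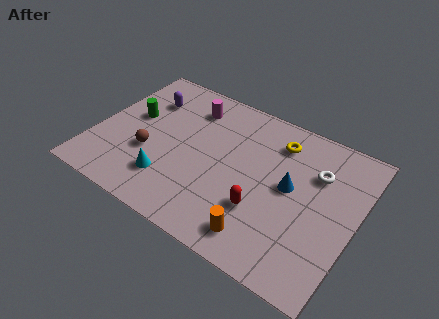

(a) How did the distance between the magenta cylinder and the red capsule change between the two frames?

-1.2

Before: roughly 6.8 units apart; after: 5.6. That's 1.2 units closer together.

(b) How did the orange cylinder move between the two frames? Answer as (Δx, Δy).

(0.1, -1.2)

The orange cylinder was at about (8.0, 2.5) and moved to about (8.1, 1.3).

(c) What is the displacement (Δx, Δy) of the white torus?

(1.6, -0.8)

The white torus was at about (8.3, 6.5) and moved to about (9.9, 5.7).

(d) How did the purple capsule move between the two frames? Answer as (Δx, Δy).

(-1.8, -0.8)

From the two frames, the purple capsule sits at roughly (3.7, 6.8) before and (1.9, 6.0) after.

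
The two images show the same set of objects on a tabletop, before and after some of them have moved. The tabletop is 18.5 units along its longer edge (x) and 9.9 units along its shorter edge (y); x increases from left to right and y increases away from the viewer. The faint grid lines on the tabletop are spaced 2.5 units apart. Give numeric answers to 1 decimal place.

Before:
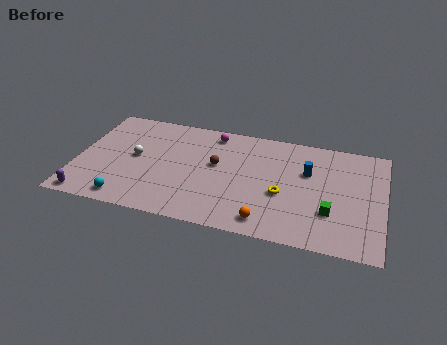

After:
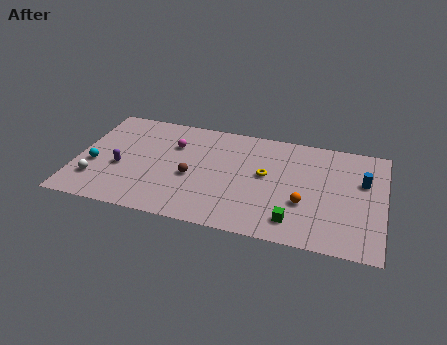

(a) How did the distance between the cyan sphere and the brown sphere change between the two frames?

-0.9

They were about 6.8 units apart before and 5.9 after — 0.9 units closer together.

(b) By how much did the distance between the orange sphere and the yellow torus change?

+0.4

The distance was about 2.7 in the first image and 3.1 in the second, so they moved 0.4 units further apart.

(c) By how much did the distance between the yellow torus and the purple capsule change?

-3.1

Before: roughly 11.9 units apart; after: 8.8. That's 3.1 units closer together.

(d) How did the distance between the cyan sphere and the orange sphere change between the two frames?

+4.3

The distance was about 8.4 in the first image and 12.7 in the second, so they moved 4.3 units further apart.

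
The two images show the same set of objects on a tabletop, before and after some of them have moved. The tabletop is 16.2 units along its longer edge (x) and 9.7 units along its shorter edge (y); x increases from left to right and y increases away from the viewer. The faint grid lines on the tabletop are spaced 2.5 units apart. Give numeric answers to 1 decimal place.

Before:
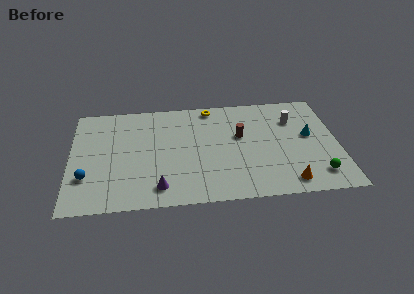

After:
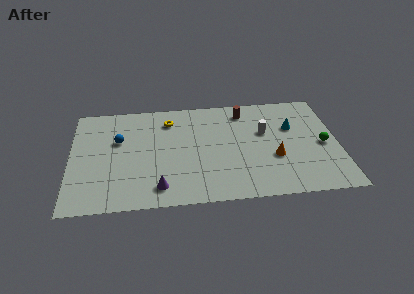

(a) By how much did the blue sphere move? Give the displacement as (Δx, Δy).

(1.9, 3.2)

The blue sphere was at about (1.0, 2.9) and moved to about (2.9, 6.1).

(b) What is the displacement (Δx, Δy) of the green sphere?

(0.5, 2.7)

The green sphere started near (14.8, 1.8) and ended near (15.3, 4.5).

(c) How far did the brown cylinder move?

2.3

The brown cylinder was near (10.3, 5.8) before and (10.6, 8.1) after, so it travelled √(0.3² + 2.3²) ≈ 2.3 units.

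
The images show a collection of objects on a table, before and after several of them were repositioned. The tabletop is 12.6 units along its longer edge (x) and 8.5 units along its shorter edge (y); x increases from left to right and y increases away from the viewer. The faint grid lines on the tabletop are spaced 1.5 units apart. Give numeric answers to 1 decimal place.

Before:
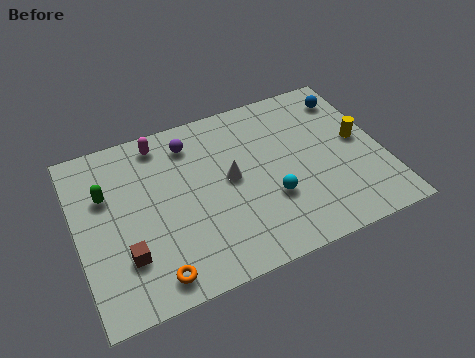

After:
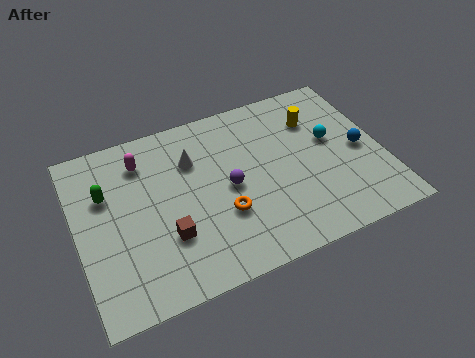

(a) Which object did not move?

the green capsule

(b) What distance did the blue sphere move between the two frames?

2.9

From (11.6, 6.9) to (11.7, 4.0), the blue sphere covered √(0.1² + 2.9²) ≈ 2.9 units.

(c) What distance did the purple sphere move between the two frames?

3.1

The purple sphere was near (4.9, 6.9) before and (6.2, 4.1) after, so it travelled √(1.3² + 2.8²) ≈ 3.1 units.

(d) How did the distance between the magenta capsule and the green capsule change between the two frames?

-1.1

Before: roughly 3.0 units apart; after: 1.9. That's 1.1 units closer together.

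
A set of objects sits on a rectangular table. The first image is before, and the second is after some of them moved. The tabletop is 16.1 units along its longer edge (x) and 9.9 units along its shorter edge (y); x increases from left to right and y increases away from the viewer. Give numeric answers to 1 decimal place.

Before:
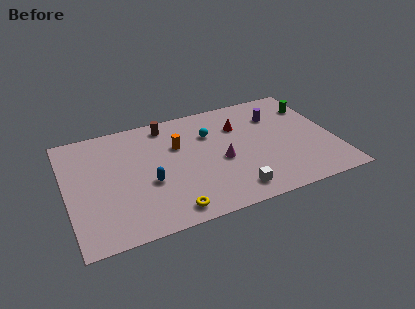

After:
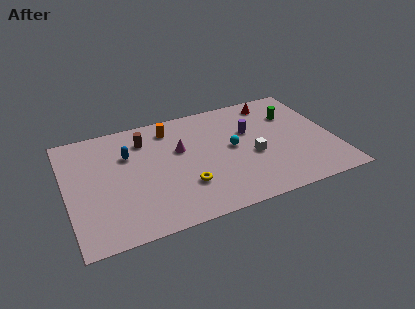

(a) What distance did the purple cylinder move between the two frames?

1.9

The purple cylinder was near (12.9, 7.2) before and (11.2, 6.3) after, so it travelled √(1.7² + 0.9²) ≈ 1.9 units.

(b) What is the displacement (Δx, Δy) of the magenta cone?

(-2.3, 1.8)

The magenta cone was at about (9.2, 4.3) and moved to about (6.9, 6.1).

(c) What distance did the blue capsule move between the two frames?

3.0

The blue capsule was near (4.8, 3.9) before and (3.8, 6.7) after, so it travelled √(1.0² + 2.8²) ≈ 3.0 units.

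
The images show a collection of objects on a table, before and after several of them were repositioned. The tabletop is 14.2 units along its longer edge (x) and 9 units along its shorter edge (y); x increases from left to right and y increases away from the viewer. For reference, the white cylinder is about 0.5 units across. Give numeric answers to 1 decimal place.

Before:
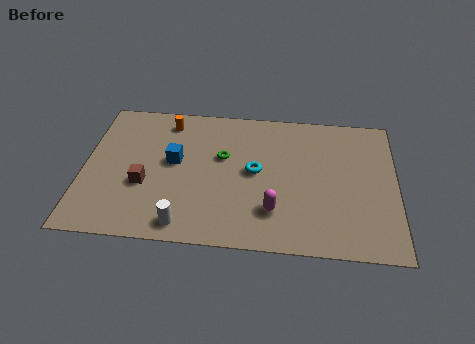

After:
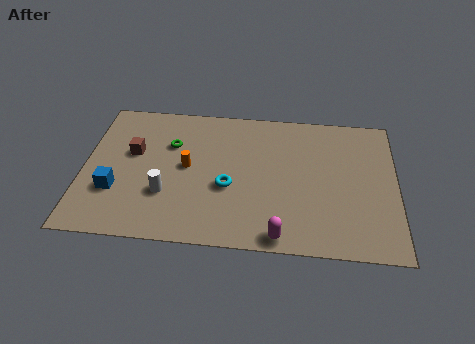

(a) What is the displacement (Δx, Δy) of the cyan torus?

(-1.2, -1.1)

The cyan torus was at about (7.8, 4.7) and moved to about (6.6, 3.6).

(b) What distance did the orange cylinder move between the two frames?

3.1

The orange cylinder was near (3.7, 7.6) before and (4.7, 4.7) after, so it travelled √(1.0² + 2.9²) ≈ 3.1 units.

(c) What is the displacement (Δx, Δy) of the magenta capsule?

(0.3, -1.5)

From the two frames, the magenta capsule sits at roughly (8.7, 2.3) before and (9.0, 0.8) after.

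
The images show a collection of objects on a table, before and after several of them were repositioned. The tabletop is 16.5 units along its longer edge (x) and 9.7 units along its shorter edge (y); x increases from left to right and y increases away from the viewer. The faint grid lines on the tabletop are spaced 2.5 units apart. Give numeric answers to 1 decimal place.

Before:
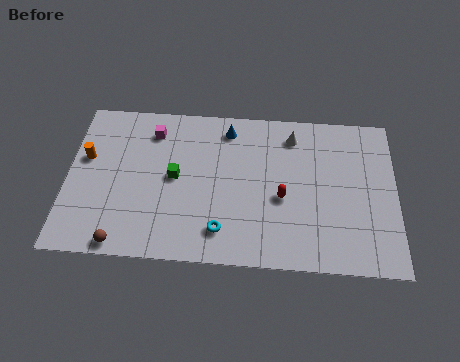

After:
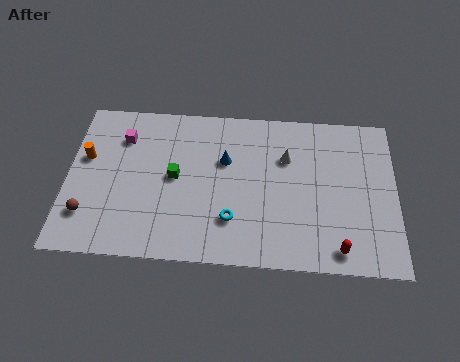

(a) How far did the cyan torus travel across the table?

0.9

From (7.8, 1.9) to (8.3, 2.6), the cyan torus covered √(0.5² + 0.7²) ≈ 0.9 units.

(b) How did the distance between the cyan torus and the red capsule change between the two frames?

+1.8

Before: roughly 3.7 units apart; after: 5.5. That's 1.8 units further apart.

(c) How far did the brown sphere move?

2.4

From (2.9, 0.8) to (1.1, 2.4), the brown sphere covered √(1.8² + 1.6²) ≈ 2.4 units.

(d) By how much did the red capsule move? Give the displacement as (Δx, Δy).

(2.8, -2.9)

From the two frames, the red capsule sits at roughly (10.8, 4.1) before and (13.6, 1.2) after.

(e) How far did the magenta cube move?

1.6

The magenta cube moved from about (4.2, 7.8) to (2.7, 7.3), a distance of √(1.5² + 0.5²) ≈ 1.6.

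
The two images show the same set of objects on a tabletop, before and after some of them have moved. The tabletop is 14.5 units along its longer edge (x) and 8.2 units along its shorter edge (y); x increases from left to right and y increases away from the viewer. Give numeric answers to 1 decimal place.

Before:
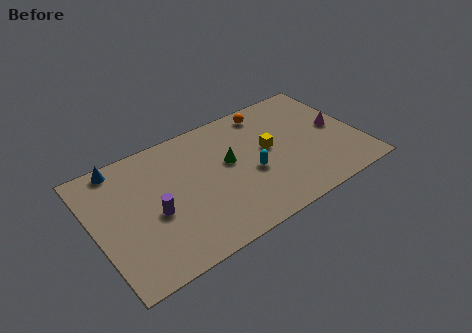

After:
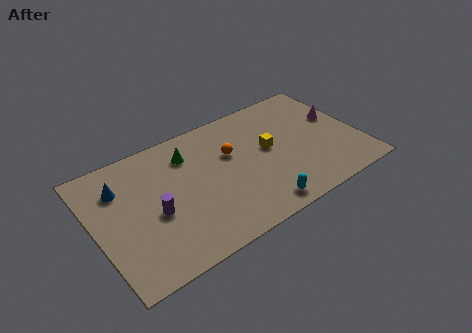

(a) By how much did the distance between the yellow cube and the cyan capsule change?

+2.1

Before: roughly 1.6 units apart; after: 3.7. That's 2.1 units further apart.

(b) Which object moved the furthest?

the orange sphere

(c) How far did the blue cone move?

1.4

The blue cone moved from about (1.8, 7.4) to (1.6, 6.0), a distance of √(0.2² + 1.4²) ≈ 1.4.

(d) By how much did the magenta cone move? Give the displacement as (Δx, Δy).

(0.2, 0.7)

The magenta cone started near (13.4, 4.2) and ended near (13.6, 4.9).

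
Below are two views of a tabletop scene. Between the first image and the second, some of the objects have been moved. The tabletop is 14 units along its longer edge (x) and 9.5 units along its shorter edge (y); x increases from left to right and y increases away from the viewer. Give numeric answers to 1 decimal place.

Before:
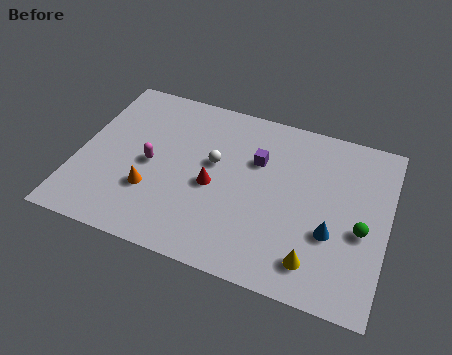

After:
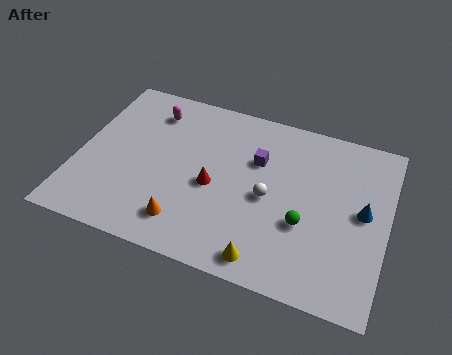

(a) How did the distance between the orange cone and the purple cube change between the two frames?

-0.3

Before: roughly 5.6 units apart; after: 5.3. That's 0.3 units closer together.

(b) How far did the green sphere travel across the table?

2.5

The green sphere moved from about (12.9, 4.0) to (10.4, 3.5), a distance of √(2.5² + 0.5²) ≈ 2.5.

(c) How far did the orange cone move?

2.1

The orange cone was near (3.5, 3.0) before and (5.2, 1.8) after, so it travelled √(1.7² + 1.2²) ≈ 2.1 units.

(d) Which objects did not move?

the purple cube and the red cone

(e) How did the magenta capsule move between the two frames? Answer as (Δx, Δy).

(-0.3, 3.1)

From the two frames, the magenta capsule sits at roughly (3.3, 4.5) before and (3.0, 7.6) after.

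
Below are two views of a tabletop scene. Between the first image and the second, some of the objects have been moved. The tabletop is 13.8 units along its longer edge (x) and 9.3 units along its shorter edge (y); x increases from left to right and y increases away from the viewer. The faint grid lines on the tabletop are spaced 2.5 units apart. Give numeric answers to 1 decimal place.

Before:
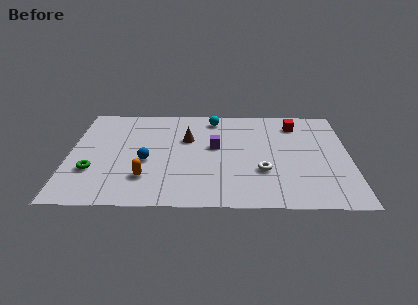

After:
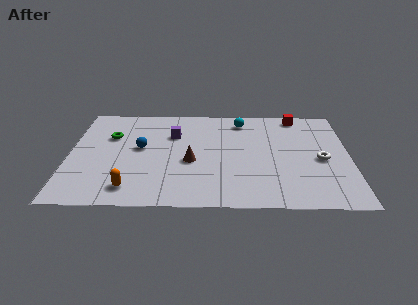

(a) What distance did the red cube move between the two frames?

0.8

The red cube moved from about (11.2, 7.5) to (11.3, 8.3), a distance of √(0.1² + 0.8²) ≈ 0.8.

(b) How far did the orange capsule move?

1.1

The orange capsule moved from about (3.8, 2.4) to (3.1, 1.5), a distance of √(0.7² + 0.9²) ≈ 1.1.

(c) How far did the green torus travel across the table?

3.3

The green torus was near (1.2, 3.0) before and (2.0, 6.2) after, so it travelled √(0.8² + 3.2²) ≈ 3.3 units.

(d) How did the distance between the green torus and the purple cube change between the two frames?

-3.3

Before: roughly 6.4 units apart; after: 3.1. That's 3.3 units closer together.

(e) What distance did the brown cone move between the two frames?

2.1

From (5.8, 6.0) to (6.0, 3.9), the brown cone covered √(0.2² + 2.1²) ≈ 2.1 units.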